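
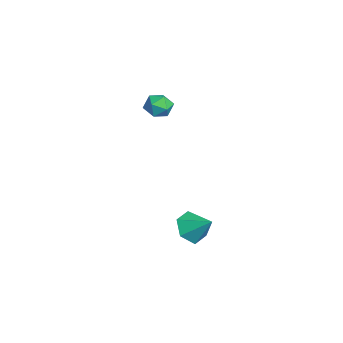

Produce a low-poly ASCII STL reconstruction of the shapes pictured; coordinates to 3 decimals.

solid 
facet normal -0.551 -0.580 -0.600
outer loop
vertex 3.567 -3.31 -3.679
vertex 2.859 -2.662 -3.656
vertex 3.538 -2.607 -4.332
endloop
endfacet
facet normal 0.998 -0.015 -0.060
outer loop
vertex 3.567 -3.31 -3.679
vertex 3.538 -2.607 -4.332
vertex 3.641 -1.838 -2.804
endloop
endfacet
facet normal -0.551 -0.580 -0.600
outer loop
vertex 3.538 -2.607 -4.332
vertex 2.859 -2.662 -3.656
vertex 2.83 -1.959 -4.309
endloop
endfacet
facet normal 0.616 0.686 -0.387
outer loop
vertex 3.538 -2.607 -4.332
vertex 2.83 -1.959 -4.309
vertex 3.641 -1.838 -2.804
endloop
endfacet
facet normal -0.551 -0.580 -0.600
outer loop
vertex 2.83 -1.959 -4.309
vertex 2.859 -2.662 -3.656
vertex 2.151 -2.014 -3.633
endloop
endfacet
facet normal -0.104 0.994 -0.024
outer loop
vertex 2.83 -1.959 -4.309
vertex 2.151 -2.014 -3.633
vertex 3.641 -1.838 -2.804
endloop
endfacet
facet normal -0.551 -0.580 -0.600
outer loop
vertex 2.151 -2.014 -3.633
vertex 2.859 -2.662 -3.656
vertex 2.18 -2.717 -2.98
endloop
endfacet
facet normal -0.442 0.601 0.666
outer loop
vertex 2.151 -2.014 -3.633
vertex 2.18 -2.717 -2.98
vertex 3.641 -1.838 -2.804
endloop
endfacet
facet normal -0.551 -0.580 -0.600
outer loop
vertex 2.18 -2.717 -2.98
vertex 2.859 -2.662 -3.656
vertex 2.888 -3.365 -3.003
endloop
endfacet
facet normal -0.059 -0.100 0.993
outer loop
vertex 2.18 -2.717 -2.98
vertex 2.888 -3.365 -3.003
vertex 3.641 -1.838 -2.804
endloop
endfacet
facet normal -0.551 -0.580 -0.600
outer loop
vertex 2.888 -3.365 -3.003
vertex 2.859 -2.662 -3.656
vertex 3.567 -3.31 -3.679
endloop
endfacet
facet normal 0.661 -0.408 0.630
outer loop
vertex 2.888 -3.365 -3.003
vertex 3.567 -3.31 -3.679
vertex 3.641 -1.838 -2.804
endloop
endfacet
facet normal -0.104 0.857 -0.505
outer loop
vertex -0.072 -3.324 2.213
vertex -0.833 -3.32 2.377
vertex -0.33 -2.975 2.859
endloop
endfacet
facet normal 0.546 0.809 -0.219
outer loop
vertex -0.072 -3.324 2.213
vertex -0.33 -2.975 2.859
vertex 0.317 -3.406 2.882
endloop
endfacet
facet normal 0.855 0.216 -0.471
outer loop
vertex -0.072 -3.324 2.213
vertex 0.317 -3.406 2.882
vertex 0.214 -4.019 2.414
endloop
endfacet
facet normal 0.394 -0.102 -0.913
outer loop
vertex -0.072 -3.324 2.213
vertex 0.214 -4.019 2.414
vertex -0.497 -3.966 2.101
endloop
endfacet
facet normal -0.200 0.295 -0.934
outer loop
vertex -0.072 -3.324 2.213
vertex -0.497 -3.966 2.101
vertex -0.833 -3.32 2.377
endloop
endfacet
facet normal 0.472 0.735 0.487
outer loop
vertex 0.317 -3.406 2.882
vertex -0.33 -2.975 2.859
vertex -0.203 -3.454 3.459
endloop
endfacet
facet normal -0.581 0.813 0.024
outer loop
vertex -0.33 -2.975 2.859
vertex -0.833 -3.32 2.377
vertex -0.914 -3.401 3.146
endloop
endfacet
facet normal -0.735 -0.096 -0.671
outer loop
vertex -0.833 -3.32 2.377
vertex -0.497 -3.966 2.101
vertex -1.017 -4.014 2.678
endloop
endfacet
facet normal 0.225 -0.738 -0.637
outer loop
vertex -0.497 -3.966 2.101
vertex 0.214 -4.019 2.414
vertex -0.37 -4.445 2.701
endloop
endfacet
facet normal 0.972 -0.223 0.079
outer loop
vertex 0.214 -4.019 2.414
vertex 0.317 -3.406 2.882
vertex 0.133 -4.1 3.183
endloop
endfacet
facet normal -0.394 0.102 0.913
outer loop
vertex -0.628 -4.096 3.347
vertex -0.203 -3.454 3.459
vertex -0.914 -3.401 3.146
endloop
endfacet
facet normal -0.855 -0.216 0.471
outer loop
vertex -0.628 -4.096 3.347
vertex -0.914 -3.401 3.146
vertex -1.017 -4.014 2.678
endloop
endfacet
facet normal -0.546 -0.809 0.219
outer loop
vertex -0.628 -4.096 3.347
vertex -1.017 -4.014 2.678
vertex -0.37 -4.445 2.701
endloop
endfacet
facet normal 0.104 -0.857 0.505
outer loop
vertex -0.628 -4.096 3.347
vertex -0.37 -4.445 2.701
vertex 0.133 -4.1 3.183
endloop
endfacet
facet normal 0.200 -0.295 0.934
outer loop
vertex -0.628 -4.096 3.347
vertex 0.133 -4.1 3.183
vertex -0.203 -3.454 3.459
endloop
endfacet
facet normal -0.225 0.738 0.637
outer loop
vertex -0.914 -3.401 3.146
vertex -0.203 -3.454 3.459
vertex -0.33 -2.975 2.859
endloop
endfacet
facet normal -0.972 0.223 -0.079
outer loop
vertex -1.017 -4.014 2.678
vertex -0.914 -3.401 3.146
vertex -0.833 -3.32 2.377
endloop
endfacet
facet normal -0.472 -0.735 -0.487
outer loop
vertex -0.37 -4.445 2.701
vertex -1.017 -4.014 2.678
vertex -0.497 -3.966 2.101
endloop
endfacet
facet normal 0.581 -0.813 -0.024
outer loop
vertex 0.133 -4.1 3.183
vertex -0.37 -4.445 2.701
vertex 0.214 -4.019 2.414
endloop
endfacet
facet normal 0.735 0.096 0.671
outer loop
vertex -0.203 -3.454 3.459
vertex 0.133 -4.1 3.183
vertex 0.317 -3.406 2.882
endloop
endfacet

endsolid


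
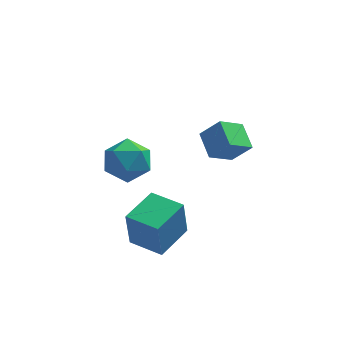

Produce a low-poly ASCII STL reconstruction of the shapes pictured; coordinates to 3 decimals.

solid 
facet normal -0.595 0.301 0.745
outer loop
vertex -2.672 4.449 -2.177
vertex -2.237 3.524 -1.456
vertex -1.67 4.639 -1.453
endloop
endfacet
facet normal -0.403 0.851 0.335
outer loop
vertex -2.672 4.449 -2.177
vertex -1.67 4.639 -1.453
vertex -1.692 5.088 -2.621
endloop
endfacet
facet normal -0.616 0.714 -0.332
outer loop
vertex -2.672 4.449 -2.177
vertex -1.692 5.088 -2.621
vertex -2.272 4.25 -3.346
endloop
endfacet
facet normal -0.939 0.078 -0.335
outer loop
vertex -2.672 4.449 -2.177
vertex -2.272 4.25 -3.346
vertex -2.609 3.283 -2.627
endloop
endfacet
facet normal -0.927 -0.178 0.331
outer loop
vertex -2.672 4.449 -2.177
vertex -2.609 3.283 -2.627
vertex -2.237 3.524 -1.456
endloop
endfacet
facet normal 0.309 0.890 0.336
outer loop
vertex -1.692 5.088 -2.621
vertex -1.67 4.639 -1.453
vertex -0.651 4.557 -2.173
endloop
endfacet
facet normal -0.001 -0.002 1.000
outer loop
vertex -1.67 4.639 -1.453
vertex -2.237 3.524 -1.456
vertex -0.988 3.59 -1.454
endloop
endfacet
facet normal -0.538 -0.776 0.330
outer loop
vertex -2.237 3.524 -1.456
vertex -2.609 3.283 -2.627
vertex -1.568 2.752 -2.179
endloop
endfacet
facet normal -0.557 -0.362 -0.747
outer loop
vertex -2.609 3.283 -2.627
vertex -2.272 4.25 -3.346
vertex -1.59 3.201 -3.347
endloop
endfacet
facet normal -0.034 0.667 -0.744
outer loop
vertex -2.272 4.25 -3.346
vertex -1.692 5.088 -2.621
vertex -1.023 4.316 -3.344
endloop
endfacet
facet normal 0.939 -0.078 0.335
outer loop
vertex -0.588 3.391 -2.623
vertex -0.651 4.557 -2.173
vertex -0.988 3.59 -1.454
endloop
endfacet
facet normal 0.616 -0.714 0.332
outer loop
vertex -0.588 3.391 -2.623
vertex -0.988 3.59 -1.454
vertex -1.568 2.752 -2.179
endloop
endfacet
facet normal 0.403 -0.851 -0.335
outer loop
vertex -0.588 3.391 -2.623
vertex -1.568 2.752 -2.179
vertex -1.59 3.201 -3.347
endloop
endfacet
facet normal 0.595 -0.301 -0.745
outer loop
vertex -0.588 3.391 -2.623
vertex -1.59 3.201 -3.347
vertex -1.023 4.316 -3.344
endloop
endfacet
facet normal 0.927 0.178 -0.331
outer loop
vertex -0.588 3.391 -2.623
vertex -1.023 4.316 -3.344
vertex -0.651 4.557 -2.173
endloop
endfacet
facet normal 0.557 0.362 0.747
outer loop
vertex -0.988 3.59 -1.454
vertex -0.651 4.557 -2.173
vertex -1.67 4.639 -1.453
endloop
endfacet
facet normal 0.034 -0.667 0.744
outer loop
vertex -1.568 2.752 -2.179
vertex -0.988 3.59 -1.454
vertex -2.237 3.524 -1.456
endloop
endfacet
facet normal -0.309 -0.890 -0.336
outer loop
vertex -1.59 3.201 -3.347
vertex -1.568 2.752 -2.179
vertex -2.609 3.283 -2.627
endloop
endfacet
facet normal 0.001 0.002 -1.000
outer loop
vertex -1.023 4.316 -3.344
vertex -1.59 3.201 -3.347
vertex -2.272 4.25 -3.346
endloop
endfacet
facet normal 0.538 0.776 -0.330
outer loop
vertex -0.651 4.557 -2.173
vertex -1.023 4.316 -3.344
vertex -1.692 5.088 -2.621
endloop
endfacet
facet normal -0.685 -0.510 0.521
outer loop
vertex 2.915 0.232 1.805
vertex 2.481 1.407 2.384
vertex 2.054 0.394 0.831
endloop
endfacet
facet normal 0.315 -0.851 -0.420
outer loop
vertex 3.019 1.113 0.096
vertex 2.915 0.232 1.805
vertex 2.054 0.394 0.831
endloop
endfacet
facet normal -0.685 -0.510 0.521
outer loop
vertex 2.054 0.394 0.831
vertex 2.481 1.407 2.384
vertex 1.62 1.569 1.41
endloop
endfacet
facet normal -0.658 0.123 -0.743
outer loop
vertex 1.62 1.569 1.41
vertex 3.019 1.113 0.096
vertex 2.054 0.394 0.831
endloop
endfacet
facet normal 0.658 -0.123 0.743
outer loop
vertex 2.915 0.232 1.805
vertex 3.446 2.126 1.649
vertex 2.481 1.407 2.384
endloop
endfacet
facet normal 0.315 -0.851 -0.420
outer loop
vertex 3.88 0.951 1.07
vertex 2.915 0.232 1.805
vertex 3.019 1.113 0.096
endloop
endfacet
facet normal 0.658 -0.123 0.743
outer loop
vertex 3.88 0.951 1.07
vertex 3.446 2.126 1.649
vertex 2.915 0.232 1.805
endloop
endfacet
facet normal -0.315 0.851 0.420
outer loop
vertex 2.481 1.407 2.384
vertex 3.446 2.126 1.649
vertex 1.62 1.569 1.41
endloop
endfacet
facet normal -0.658 0.123 -0.743
outer loop
vertex 2.585 2.288 0.675
vertex 3.019 1.113 0.096
vertex 1.62 1.569 1.41
endloop
endfacet
facet normal -0.315 0.851 0.420
outer loop
vertex 1.62 1.569 1.41
vertex 3.446 2.126 1.649
vertex 2.585 2.288 0.675
endloop
endfacet
facet normal 0.685 0.510 -0.521
outer loop
vertex 2.585 2.288 0.675
vertex 3.88 0.951 1.07
vertex 3.019 1.113 0.096
endloop
endfacet
facet normal 0.685 0.510 -0.521
outer loop
vertex 3.446 2.126 1.649
vertex 3.88 0.951 1.07
vertex 2.585 2.288 0.675
endloop
endfacet
facet normal -0.841 0.542 -0.003
outer loop
vertex -1.492 -0.002 -2.933
vertex -0.452 1.613 -2.662
vertex -1.337 0.229 -4.903
endloop
endfacet
facet normal -0.536 -0.832 -0.140
outer loop
vertex 0.092 -0.693 -4.898
vertex -1.492 -0.002 -2.933
vertex -1.337 0.229 -4.903
endloop
endfacet
facet normal -0.840 0.542 -0.003
outer loop
vertex -1.337 0.229 -4.903
vertex -0.452 1.613 -2.662
vertex -0.296 1.843 -4.632
endloop
endfacet
facet normal 0.078 0.116 -0.990
outer loop
vertex -0.296 1.843 -4.632
vertex 0.092 -0.693 -4.898
vertex -1.337 0.229 -4.903
endloop
endfacet
facet normal -0.078 -0.116 0.990
outer loop
vertex -1.492 -0.002 -2.933
vertex 0.977 0.691 -2.657
vertex -0.452 1.613 -2.662
endloop
endfacet
facet normal -0.536 -0.832 -0.140
outer loop
vertex -0.064 -0.923 -2.928
vertex -1.492 -0.002 -2.933
vertex 0.092 -0.693 -4.898
endloop
endfacet
facet normal -0.078 -0.116 0.990
outer loop
vertex -0.064 -0.923 -2.928
vertex 0.977 0.691 -2.657
vertex -1.492 -0.002 -2.933
endloop
endfacet
facet normal 0.536 0.832 0.140
outer loop
vertex -0.452 1.613 -2.662
vertex 0.977 0.691 -2.657
vertex -0.296 1.843 -4.632
endloop
endfacet
facet normal 0.078 0.116 -0.990
outer loop
vertex 1.132 0.922 -4.627
vertex 0.092 -0.693 -4.898
vertex -0.296 1.843 -4.632
endloop
endfacet
facet normal 0.536 0.832 0.140
outer loop
vertex -0.296 1.843 -4.632
vertex 0.977 0.691 -2.657
vertex 1.132 0.922 -4.627
endloop
endfacet
facet normal 0.840 -0.542 0.003
outer loop
vertex 1.132 0.922 -4.627
vertex -0.064 -0.923 -2.928
vertex 0.092 -0.693 -4.898
endloop
endfacet
facet normal 0.840 -0.542 0.003
outer loop
vertex 0.977 0.691 -2.657
vertex -0.064 -0.923 -2.928
vertex 1.132 0.922 -4.627
endloop
endfacet

endsolid


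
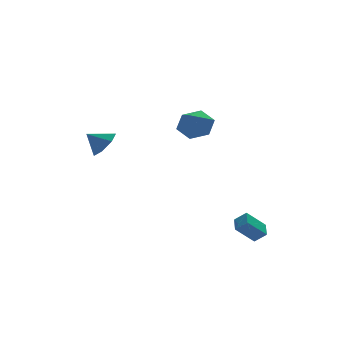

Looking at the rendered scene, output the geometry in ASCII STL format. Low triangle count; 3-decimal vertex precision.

solid 
facet normal 0.715 -0.292 -0.635
outer loop
vertex -0.802 3.823 1.457
vertex -1.45 3.23 1.0
vertex -1.236 4.177 0.805
endloop
endfacet
facet normal -0.029 0.870 0.492
outer loop
vertex -0.802 3.823 1.457
vertex -1.236 4.177 0.805
vertex -2.33 3.59 1.78
endloop
endfacet
facet normal 0.715 -0.292 -0.635
outer loop
vertex -1.236 4.177 0.805
vertex -1.45 3.23 1.0
vertex -1.831 3.818 0.3
endloop
endfacet
facet normal -0.495 0.868 -0.033
outer loop
vertex -1.236 4.177 0.805
vertex -1.831 3.818 0.3
vertex -2.33 3.59 1.78
endloop
endfacet
facet normal 0.715 -0.292 -0.635
outer loop
vertex -1.831 3.818 0.3
vertex -1.45 3.23 1.0
vertex -2.139 3.017 0.322
endloop
endfacet
facet normal -0.905 0.341 -0.253
outer loop
vertex -1.831 3.818 0.3
vertex -2.139 3.017 0.322
vertex -2.33 3.59 1.78
endloop
endfacet
facet normal 0.715 -0.292 -0.635
outer loop
vertex -2.139 3.017 0.322
vertex -1.45 3.23 1.0
vertex -1.928 2.376 0.854
endloop
endfacet
facet normal -0.950 -0.314 -0.001
outer loop
vertex -2.139 3.017 0.322
vertex -1.928 2.376 0.854
vertex -2.33 3.59 1.78
endloop
endfacet
facet normal 0.716 -0.292 -0.634
outer loop
vertex -1.928 2.376 0.854
vertex -1.45 3.23 1.0
vertex -1.358 2.379 1.496
endloop
endfacet
facet normal -0.595 -0.603 0.531
outer loop
vertex -1.928 2.376 0.854
vertex -1.358 2.379 1.496
vertex -2.33 3.59 1.78
endloop
endfacet
facet normal 0.715 -0.293 -0.635
outer loop
vertex -1.358 2.379 1.496
vertex -1.45 3.23 1.0
vertex -0.856 3.023 1.764
endloop
endfacet
facet normal -0.108 -0.309 0.945
outer loop
vertex -1.358 2.379 1.496
vertex -0.856 3.023 1.764
vertex -2.33 3.59 1.78
endloop
endfacet
facet normal 0.715 -0.292 -0.635
outer loop
vertex -0.856 3.023 1.764
vertex -1.45 3.23 1.0
vertex -0.802 3.823 1.457
endloop
endfacet
facet normal 0.143 0.346 0.927
outer loop
vertex -0.856 3.023 1.764
vertex -0.802 3.823 1.457
vertex -2.33 3.59 1.78
endloop
endfacet
facet normal -0.717 0.076 0.693
outer loop
vertex 3.514 -4.229 -2.766
vertex 3.882 -3.366 -2.48
vertex 3.003 -3.82 -3.34
endloop
endfacet
facet normal -0.376 -0.879 -0.292
outer loop
vertex 4.078 -3.934 -4.38
vertex 3.514 -4.229 -2.766
vertex 3.003 -3.82 -3.34
endloop
endfacet
facet normal -0.717 0.075 0.693
outer loop
vertex 3.003 -3.82 -3.34
vertex 3.882 -3.366 -2.48
vertex 3.37 -2.958 -3.054
endloop
endfacet
facet normal -0.588 0.469 -0.659
outer loop
vertex 3.37 -2.958 -3.054
vertex 4.078 -3.934 -4.38
vertex 3.003 -3.82 -3.34
endloop
endfacet
facet normal 0.588 -0.469 0.659
outer loop
vertex 3.514 -4.229 -2.766
vertex 4.957 -3.48 -3.52
vertex 3.882 -3.366 -2.48
endloop
endfacet
facet normal -0.374 -0.880 -0.292
outer loop
vertex 4.59 -4.342 -3.806
vertex 3.514 -4.229 -2.766
vertex 4.078 -3.934 -4.38
endloop
endfacet
facet normal 0.588 -0.469 0.659
outer loop
vertex 4.59 -4.342 -3.806
vertex 4.957 -3.48 -3.52
vertex 3.514 -4.229 -2.766
endloop
endfacet
facet normal 0.375 0.880 0.291
outer loop
vertex 3.882 -3.366 -2.48
vertex 4.957 -3.48 -3.52
vertex 3.37 -2.958 -3.054
endloop
endfacet
facet normal -0.588 0.469 -0.659
outer loop
vertex 4.446 -3.071 -4.094
vertex 4.078 -3.934 -4.38
vertex 3.37 -2.958 -3.054
endloop
endfacet
facet normal 0.375 0.880 0.293
outer loop
vertex 3.37 -2.958 -3.054
vertex 4.957 -3.48 -3.52
vertex 4.446 -3.071 -4.094
endloop
endfacet
facet normal 0.717 -0.076 -0.693
outer loop
vertex 4.446 -3.071 -4.094
vertex 4.59 -4.342 -3.806
vertex 4.078 -3.934 -4.38
endloop
endfacet
facet normal 0.717 -0.076 -0.693
outer loop
vertex 4.957 -3.48 -3.52
vertex 4.59 -4.342 -3.806
vertex 4.446 -3.071 -4.094
endloop
endfacet
facet normal 0.487 0.577 -0.656
outer loop
vertex 2.542 -0.563 4.171
vertex 2.012 -1.011 3.383
vertex 1.629 -0.154 3.853
endloop
endfacet
facet normal -0.155 0.367 0.917
outer loop
vertex 2.542 -0.563 4.171
vertex 1.629 -0.154 3.853
vertex 1.168 -2.009 4.517
endloop
endfacet
facet normal 0.487 0.577 -0.655
outer loop
vertex 1.629 -0.154 3.853
vertex 2.012 -1.011 3.383
vertex 1.099 -0.601 3.065
endloop
endfacet
facet normal -0.857 0.349 0.379
outer loop
vertex 1.629 -0.154 3.853
vertex 1.099 -0.601 3.065
vertex 1.168 -2.009 4.517
endloop
endfacet
facet normal 0.487 0.577 -0.656
outer loop
vertex 1.099 -0.601 3.065
vertex 2.012 -1.011 3.383
vertex 1.481 -1.458 2.595
endloop
endfacet
facet normal -0.929 -0.286 -0.233
outer loop
vertex 1.099 -0.601 3.065
vertex 1.481 -1.458 2.595
vertex 1.168 -2.009 4.517
endloop
endfacet
facet normal 0.487 0.577 -0.656
outer loop
vertex 1.481 -1.458 2.595
vertex 2.012 -1.011 3.383
vertex 2.394 -1.868 2.913
endloop
endfacet
facet normal -0.299 -0.903 -0.308
outer loop
vertex 1.481 -1.458 2.595
vertex 2.394 -1.868 2.913
vertex 1.168 -2.009 4.517
endloop
endfacet
facet normal 0.488 0.577 -0.655
outer loop
vertex 2.394 -1.868 2.913
vertex 2.012 -1.011 3.383
vertex 2.924 -1.421 3.701
endloop
endfacet
facet normal 0.404 -0.885 0.231
outer loop
vertex 2.394 -1.868 2.913
vertex 2.924 -1.421 3.701
vertex 1.168 -2.009 4.517
endloop
endfacet
facet normal 0.488 0.576 -0.656
outer loop
vertex 2.924 -1.421 3.701
vertex 2.012 -1.011 3.383
vertex 2.542 -0.563 4.171
endloop
endfacet
facet normal 0.476 -0.250 0.843
outer loop
vertex 2.924 -1.421 3.701
vertex 2.542 -0.563 4.171
vertex 1.168 -2.009 4.517
endloop
endfacet

endsolid


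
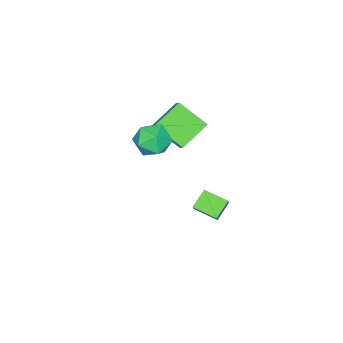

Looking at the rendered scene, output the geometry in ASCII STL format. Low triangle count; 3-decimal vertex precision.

solid 
facet normal -0.501 -0.550 -0.668
outer loop
vertex 0.348 -1.668 1.94
vertex -1.339 -1.261 2.871
vertex 0.098 -0.01 0.761
endloop
endfacet
facet normal 0.857 -0.207 -0.472
outer loop
vertex 0.599 0.541 1.429
vertex 0.348 -1.668 1.94
vertex 0.098 -0.01 0.761
endloop
endfacet
facet normal -0.501 -0.550 -0.668
outer loop
vertex 0.098 -0.01 0.761
vertex -1.339 -1.261 2.871
vertex -1.59 0.398 1.692
endloop
endfacet
facet normal -0.122 0.809 -0.576
outer loop
vertex -1.59 0.398 1.692
vertex 0.599 0.541 1.429
vertex 0.098 -0.01 0.761
endloop
endfacet
facet normal 0.122 -0.809 0.575
outer loop
vertex 0.348 -1.668 1.94
vertex -0.838 -0.71 3.539
vertex -1.339 -1.261 2.871
endloop
endfacet
facet normal 0.856 -0.207 -0.473
outer loop
vertex 0.85 -1.118 2.608
vertex 0.348 -1.668 1.94
vertex 0.599 0.541 1.429
endloop
endfacet
facet normal 0.122 -0.809 0.575
outer loop
vertex 0.85 -1.118 2.608
vertex -0.838 -0.71 3.539
vertex 0.348 -1.668 1.94
endloop
endfacet
facet normal -0.857 0.206 0.473
outer loop
vertex -1.339 -1.261 2.871
vertex -0.838 -0.71 3.539
vertex -1.59 0.398 1.692
endloop
endfacet
facet normal -0.122 0.809 -0.575
outer loop
vertex -1.088 0.948 2.36
vertex 0.599 0.541 1.429
vertex -1.59 0.398 1.692
endloop
endfacet
facet normal -0.856 0.207 0.473
outer loop
vertex -1.59 0.398 1.692
vertex -0.838 -0.71 3.539
vertex -1.088 0.948 2.36
endloop
endfacet
facet normal 0.501 0.550 0.668
outer loop
vertex -1.088 0.948 2.36
vertex 0.85 -1.118 2.608
vertex 0.599 0.541 1.429
endloop
endfacet
facet normal 0.501 0.550 0.668
outer loop
vertex -0.838 -0.71 3.539
vertex 0.85 -1.118 2.608
vertex -1.088 0.948 2.36
endloop
endfacet
facet normal -0.822 0.024 0.570
outer loop
vertex -0.145 1.419 -2.319
vertex -0.365 2.813 -2.696
vertex -0.629 1.157 -3.006
endloop
endfacet
facet normal 0.151 -0.954 0.258
outer loop
vertex 0.405 1.127 -3.724
vertex -0.145 1.419 -2.319
vertex -0.629 1.157 -3.006
endloop
endfacet
facet normal -0.821 0.024 0.571
outer loop
vertex -0.629 1.157 -3.006
vertex -0.365 2.813 -2.696
vertex -0.85 2.551 -3.382
endloop
endfacet
facet normal -0.550 -0.298 -0.780
outer loop
vertex -0.85 2.551 -3.382
vertex 0.405 1.127 -3.724
vertex -0.629 1.157 -3.006
endloop
endfacet
facet normal 0.550 0.298 0.780
outer loop
vertex -0.145 1.419 -2.319
vertex 0.669 2.783 -3.414
vertex -0.365 2.813 -2.696
endloop
endfacet
facet normal 0.151 -0.954 0.258
outer loop
vertex 0.89 1.389 -3.038
vertex -0.145 1.419 -2.319
vertex 0.405 1.127 -3.724
endloop
endfacet
facet normal 0.550 0.298 0.780
outer loop
vertex 0.89 1.389 -3.038
vertex 0.669 2.783 -3.414
vertex -0.145 1.419 -2.319
endloop
endfacet
facet normal -0.151 0.954 -0.258
outer loop
vertex -0.365 2.813 -2.696
vertex 0.669 2.783 -3.414
vertex -0.85 2.551 -3.382
endloop
endfacet
facet normal -0.550 -0.298 -0.780
outer loop
vertex 0.185 2.521 -4.101
vertex 0.405 1.127 -3.724
vertex -0.85 2.551 -3.382
endloop
endfacet
facet normal -0.151 0.954 -0.257
outer loop
vertex -0.85 2.551 -3.382
vertex 0.669 2.783 -3.414
vertex 0.185 2.521 -4.101
endloop
endfacet
facet normal 0.821 -0.025 -0.571
outer loop
vertex 0.185 2.521 -4.101
vertex 0.89 1.389 -3.038
vertex 0.405 1.127 -3.724
endloop
endfacet
facet normal 0.821 -0.023 -0.570
outer loop
vertex 0.669 2.783 -3.414
vertex 0.89 1.389 -3.038
vertex 0.185 2.521 -4.101
endloop
endfacet
facet normal -0.826 0.479 0.298
outer loop
vertex 2.042 0.497 3.612
vertex 2.423 0.489 4.681
vertex 2.679 1.357 3.994
endloop
endfacet
facet normal -0.658 0.654 -0.374
outer loop
vertex 2.042 0.497 3.612
vertex 2.679 1.357 3.994
vertex 2.855 0.939 2.953
endloop
endfacet
facet normal -0.647 0.055 -0.761
outer loop
vertex 2.042 0.497 3.612
vertex 2.855 0.939 2.953
vertex 2.708 -0.186 2.996
endloop
endfacet
facet normal -0.807 -0.491 -0.328
outer loop
vertex 2.042 0.497 3.612
vertex 2.708 -0.186 2.996
vertex 2.442 -0.464 4.065
endloop
endfacet
facet normal -0.918 -0.229 0.325
outer loop
vertex 2.042 0.497 3.612
vertex 2.442 -0.464 4.065
vertex 2.423 0.489 4.681
endloop
endfacet
facet normal 0.001 0.928 -0.373
outer loop
vertex 2.855 0.939 2.953
vertex 2.679 1.357 3.994
vertex 3.738 1.204 3.615
endloop
endfacet
facet normal -0.271 0.645 0.714
outer loop
vertex 2.679 1.357 3.994
vertex 2.423 0.489 4.681
vertex 3.472 0.926 4.684
endloop
endfacet
facet normal -0.419 -0.499 0.759
outer loop
vertex 2.423 0.489 4.681
vertex 2.442 -0.464 4.065
vertex 3.325 -0.199 4.727
endloop
endfacet
facet normal -0.241 -0.923 -0.300
outer loop
vertex 2.442 -0.464 4.065
vertex 2.708 -0.186 2.996
vertex 3.501 -0.617 3.686
endloop
endfacet
facet normal 0.020 -0.041 -0.999
outer loop
vertex 2.708 -0.186 2.996
vertex 2.855 0.939 2.953
vertex 3.757 0.251 2.999
endloop
endfacet
facet normal 0.807 0.491 0.328
outer loop
vertex 4.138 0.243 4.068
vertex 3.738 1.204 3.615
vertex 3.472 0.926 4.684
endloop
endfacet
facet normal 0.647 -0.055 0.761
outer loop
vertex 4.138 0.243 4.068
vertex 3.472 0.926 4.684
vertex 3.325 -0.199 4.727
endloop
endfacet
facet normal 0.658 -0.654 0.374
outer loop
vertex 4.138 0.243 4.068
vertex 3.325 -0.199 4.727
vertex 3.501 -0.617 3.686
endloop
endfacet
facet normal 0.826 -0.479 -0.298
outer loop
vertex 4.138 0.243 4.068
vertex 3.501 -0.617 3.686
vertex 3.757 0.251 2.999
endloop
endfacet
facet normal 0.918 0.229 -0.325
outer loop
vertex 4.138 0.243 4.068
vertex 3.757 0.251 2.999
vertex 3.738 1.204 3.615
endloop
endfacet
facet normal 0.241 0.923 0.300
outer loop
vertex 3.472 0.926 4.684
vertex 3.738 1.204 3.615
vertex 2.679 1.357 3.994
endloop
endfacet
facet normal -0.020 0.041 0.999
outer loop
vertex 3.325 -0.199 4.727
vertex 3.472 0.926 4.684
vertex 2.423 0.489 4.681
endloop
endfacet
facet normal -0.001 -0.928 0.373
outer loop
vertex 3.501 -0.617 3.686
vertex 3.325 -0.199 4.727
vertex 2.442 -0.464 4.065
endloop
endfacet
facet normal 0.271 -0.645 -0.714
outer loop
vertex 3.757 0.251 2.999
vertex 3.501 -0.617 3.686
vertex 2.708 -0.186 2.996
endloop
endfacet
facet normal 0.419 0.499 -0.759
outer loop
vertex 3.738 1.204 3.615
vertex 3.757 0.251 2.999
vertex 2.855 0.939 2.953
endloop
endfacet

endsolid


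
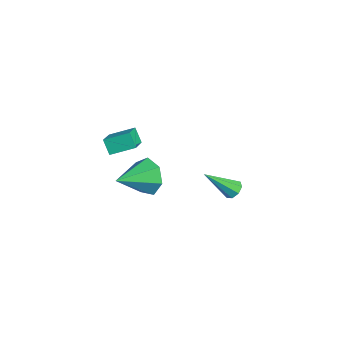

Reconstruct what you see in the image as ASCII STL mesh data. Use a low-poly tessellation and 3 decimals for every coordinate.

solid 
facet normal 0.095 0.726 -0.681
outer loop
vertex -1.077 3.412 -3.5
vertex -1.354 3.083 -3.889
vertex -1.517 3.475 -3.494
endloop
endfacet
facet normal 0.079 0.465 0.882
outer loop
vertex -1.077 3.412 -3.5
vertex -1.517 3.475 -3.494
vertex -1.546 1.617 -2.511
endloop
endfacet
facet normal 0.094 0.726 -0.682
outer loop
vertex -1.517 3.475 -3.494
vertex -1.354 3.083 -3.889
vertex -1.861 3.308 -3.719
endloop
endfacet
facet normal -0.628 0.372 0.684
outer loop
vertex -1.517 3.475 -3.494
vertex -1.861 3.308 -3.719
vertex -1.546 1.617 -2.511
endloop
endfacet
facet normal 0.094 0.726 -0.681
outer loop
vertex -1.861 3.308 -3.719
vertex -1.354 3.083 -3.889
vertex -1.908 3.009 -4.044
endloop
endfacet
facet normal -0.981 -0.049 0.187
outer loop
vertex -1.861 3.308 -3.719
vertex -1.908 3.009 -4.044
vertex -1.546 1.617 -2.511
endloop
endfacet
facet normal 0.094 0.725 -0.682
outer loop
vertex -1.908 3.009 -4.044
vertex -1.354 3.083 -3.889
vertex -1.631 2.753 -4.278
endloop
endfacet
facet normal -0.774 -0.549 -0.316
outer loop
vertex -1.908 3.009 -4.044
vertex -1.631 2.753 -4.278
vertex -1.546 1.617 -2.511
endloop
endfacet
facet normal 0.095 0.725 -0.682
outer loop
vertex -1.631 2.753 -4.278
vertex -1.354 3.083 -3.889
vertex -1.192 2.69 -4.284
endloop
endfacet
facet normal -0.127 -0.837 -0.532
outer loop
vertex -1.631 2.753 -4.278
vertex -1.192 2.69 -4.284
vertex -1.546 1.617 -2.511
endloop
endfacet
facet normal 0.096 0.725 -0.682
outer loop
vertex -1.192 2.69 -4.284
vertex -1.354 3.083 -3.889
vertex -0.848 2.857 -4.058
endloop
endfacet
facet normal 0.580 -0.743 -0.334
outer loop
vertex -1.192 2.69 -4.284
vertex -0.848 2.857 -4.058
vertex -1.546 1.617 -2.511
endloop
endfacet
facet normal 0.096 0.725 -0.682
outer loop
vertex -0.848 2.857 -4.058
vertex -1.354 3.083 -3.889
vertex -0.8 3.156 -3.733
endloop
endfacet
facet normal 0.932 -0.324 0.161
outer loop
vertex -0.848 2.857 -4.058
vertex -0.8 3.156 -3.733
vertex -1.546 1.617 -2.511
endloop
endfacet
facet normal 0.096 0.725 -0.682
outer loop
vertex -0.8 3.156 -3.733
vertex -1.354 3.083 -3.889
vertex -1.077 3.412 -3.5
endloop
endfacet
facet normal 0.724 0.178 0.666
outer loop
vertex -0.8 3.156 -3.733
vertex -1.077 3.412 -3.5
vertex -1.546 1.617 -2.511
endloop
endfacet
facet normal -0.552 -0.188 0.812
outer loop
vertex 0.803 -3.891 3.119
vertex 1.098 -2.727 3.589
vertex -0.384 -3.319 2.445
endloop
endfacet
facet normal -0.228 -0.903 -0.365
outer loop
vertex 0.102 -3.153 1.731
vertex 0.803 -3.891 3.119
vertex -0.384 -3.319 2.445
endloop
endfacet
facet normal -0.552 -0.189 0.812
outer loop
vertex -0.384 -3.319 2.445
vertex 1.098 -2.727 3.589
vertex -0.089 -2.155 2.916
endloop
endfacet
facet normal -0.802 0.387 -0.455
outer loop
vertex -0.089 -2.155 2.916
vertex 0.102 -3.153 1.731
vertex -0.384 -3.319 2.445
endloop
endfacet
facet normal 0.802 -0.387 0.456
outer loop
vertex 0.803 -3.891 3.119
vertex 1.584 -2.561 2.875
vertex 1.098 -2.727 3.589
endloop
endfacet
facet normal -0.228 -0.903 -0.365
outer loop
vertex 1.289 -3.725 2.404
vertex 0.803 -3.891 3.119
vertex 0.102 -3.153 1.731
endloop
endfacet
facet normal 0.802 -0.387 0.455
outer loop
vertex 1.289 -3.725 2.404
vertex 1.584 -2.561 2.875
vertex 0.803 -3.891 3.119
endloop
endfacet
facet normal 0.228 0.903 0.365
outer loop
vertex 1.098 -2.727 3.589
vertex 1.584 -2.561 2.875
vertex -0.089 -2.155 2.916
endloop
endfacet
facet normal -0.802 0.387 -0.455
outer loop
vertex 0.397 -1.989 2.201
vertex 0.102 -3.153 1.731
vertex -0.089 -2.155 2.916
endloop
endfacet
facet normal 0.228 0.903 0.365
outer loop
vertex -0.089 -2.155 2.916
vertex 1.584 -2.561 2.875
vertex 0.397 -1.989 2.201
endloop
endfacet
facet normal 0.552 0.188 -0.813
outer loop
vertex 0.397 -1.989 2.201
vertex 1.289 -3.725 2.404
vertex 0.102 -3.153 1.731
endloop
endfacet
facet normal 0.552 0.189 -0.812
outer loop
vertex 1.584 -2.561 2.875
vertex 1.289 -3.725 2.404
vertex 0.397 -1.989 2.201
endloop
endfacet
facet normal -0.346 0.882 -0.319
outer loop
vertex 1.194 -1.363 0.919
vertex 0.811 -1.832 0.037
vertex 0.324 -1.683 0.979
endloop
endfacet
facet normal 0.110 -0.113 0.988
outer loop
vertex 1.194 -1.363 0.919
vertex 0.324 -1.683 0.979
vertex 1.469 -3.508 0.643
endloop
endfacet
facet normal -0.347 0.882 -0.319
outer loop
vertex 0.324 -1.683 0.979
vertex 0.811 -1.832 0.037
vertex -0.179 -2.116 0.329
endloop
endfacet
facet normal -0.526 -0.462 0.714
outer loop
vertex 0.324 -1.683 0.979
vertex -0.179 -2.116 0.329
vertex 1.469 -3.508 0.643
endloop
endfacet
facet normal -0.347 0.882 -0.318
outer loop
vertex -0.179 -2.116 0.329
vertex 0.811 -1.832 0.037
vertex 0.063 -2.334 -0.54
endloop
endfacet
facet normal -0.646 -0.763 0.011
outer loop
vertex -0.179 -2.116 0.329
vertex 0.063 -2.334 -0.54
vertex 1.469 -3.508 0.643
endloop
endfacet
facet normal -0.346 0.882 -0.319
outer loop
vertex 0.063 -2.334 -0.54
vertex 0.811 -1.832 0.037
vertex 0.868 -2.175 -0.975
endloop
endfacet
facet normal -0.163 -0.790 -0.591
outer loop
vertex 0.063 -2.334 -0.54
vertex 0.868 -2.175 -0.975
vertex 1.469 -3.508 0.643
endloop
endfacet
facet normal -0.347 0.882 -0.319
outer loop
vertex 0.868 -2.175 -0.975
vertex 0.811 -1.832 0.037
vertex 1.63 -1.757 -0.647
endloop
endfacet
facet normal 0.563 -0.523 -0.640
outer loop
vertex 0.868 -2.175 -0.975
vertex 1.63 -1.757 -0.647
vertex 1.469 -3.508 0.643
endloop
endfacet
facet normal -0.347 0.882 -0.318
outer loop
vertex 1.63 -1.757 -0.647
vertex 0.811 -1.832 0.037
vertex 1.775 -1.396 0.196
endloop
endfacet
facet normal 0.982 -0.163 -0.099
outer loop
vertex 1.63 -1.757 -0.647
vertex 1.775 -1.396 0.196
vertex 1.469 -3.508 0.643
endloop
endfacet
facet normal -0.346 0.882 -0.319
outer loop
vertex 1.775 -1.396 0.196
vertex 0.811 -1.832 0.037
vertex 1.194 -1.363 0.919
endloop
endfacet
facet normal 0.780 0.019 0.626
outer loop
vertex 1.775 -1.396 0.196
vertex 1.194 -1.363 0.919
vertex 1.469 -3.508 0.643
endloop
endfacet

endsolid


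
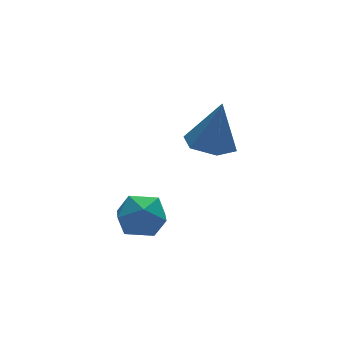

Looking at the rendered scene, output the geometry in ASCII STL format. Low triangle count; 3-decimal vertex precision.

solid 
facet normal 0.050 0.954 -0.295
outer loop
vertex -1.21 2.478 -3.415
vertex -1.765 2.665 -2.903
vertex -1.016 2.691 -2.692
endloop
endfacet
facet normal 0.683 0.631 -0.369
outer loop
vertex -1.21 2.478 -3.415
vertex -1.016 2.691 -2.692
vertex -0.65 2.095 -3.034
endloop
endfacet
facet normal 0.594 0.070 -0.802
outer loop
vertex -1.21 2.478 -3.415
vertex -0.65 2.095 -3.034
vertex -1.172 1.702 -3.455
endloop
endfacet
facet normal -0.093 0.047 -0.995
outer loop
vertex -1.21 2.478 -3.415
vertex -1.172 1.702 -3.455
vertex -1.861 2.054 -3.374
endloop
endfacet
facet normal -0.429 0.593 -0.682
outer loop
vertex -1.21 2.478 -3.415
vertex -1.861 2.054 -3.374
vertex -1.765 2.665 -2.903
endloop
endfacet
facet normal 0.882 0.386 0.272
outer loop
vertex -0.65 2.095 -3.034
vertex -1.016 2.691 -2.692
vertex -0.859 2.046 -2.286
endloop
endfacet
facet normal -0.142 0.909 0.392
outer loop
vertex -1.016 2.691 -2.692
vertex -1.765 2.665 -2.903
vertex -1.548 2.398 -2.205
endloop
endfacet
facet normal -0.916 0.325 -0.235
outer loop
vertex -1.765 2.665 -2.903
vertex -1.861 2.054 -3.374
vertex -2.07 2.005 -2.626
endloop
endfacet
facet normal -0.372 -0.558 -0.742
outer loop
vertex -1.861 2.054 -3.374
vertex -1.172 1.702 -3.455
vertex -1.704 1.409 -2.968
endloop
endfacet
facet normal 0.738 -0.521 -0.429
outer loop
vertex -1.172 1.702 -3.455
vertex -0.65 2.095 -3.034
vertex -0.955 1.435 -2.757
endloop
endfacet
facet normal 0.093 -0.047 0.995
outer loop
vertex -1.51 1.622 -2.245
vertex -0.859 2.046 -2.286
vertex -1.548 2.398 -2.205
endloop
endfacet
facet normal -0.594 -0.070 0.802
outer loop
vertex -1.51 1.622 -2.245
vertex -1.548 2.398 -2.205
vertex -2.07 2.005 -2.626
endloop
endfacet
facet normal -0.683 -0.631 0.369
outer loop
vertex -1.51 1.622 -2.245
vertex -2.07 2.005 -2.626
vertex -1.704 1.409 -2.968
endloop
endfacet
facet normal -0.050 -0.954 0.295
outer loop
vertex -1.51 1.622 -2.245
vertex -1.704 1.409 -2.968
vertex -0.955 1.435 -2.757
endloop
endfacet
facet normal 0.429 -0.593 0.682
outer loop
vertex -1.51 1.622 -2.245
vertex -0.955 1.435 -2.757
vertex -0.859 2.046 -2.286
endloop
endfacet
facet normal 0.372 0.558 0.742
outer loop
vertex -1.548 2.398 -2.205
vertex -0.859 2.046 -2.286
vertex -1.016 2.691 -2.692
endloop
endfacet
facet normal -0.738 0.521 0.429
outer loop
vertex -2.07 2.005 -2.626
vertex -1.548 2.398 -2.205
vertex -1.765 2.665 -2.903
endloop
endfacet
facet normal -0.882 -0.386 -0.272
outer loop
vertex -1.704 1.409 -2.968
vertex -2.07 2.005 -2.626
vertex -1.861 2.054 -3.374
endloop
endfacet
facet normal 0.142 -0.909 -0.392
outer loop
vertex -0.955 1.435 -2.757
vertex -1.704 1.409 -2.968
vertex -1.172 1.702 -3.455
endloop
endfacet
facet normal 0.916 -0.325 0.235
outer loop
vertex -0.859 2.046 -2.286
vertex -0.955 1.435 -2.757
vertex -0.65 2.095 -3.034
endloop
endfacet
facet normal -0.234 0.004 -0.972
outer loop
vertex 2.17 3.281 -2.216
vertex 1.648 3.833 -2.088
vertex 2.374 4.022 -2.262
endloop
endfacet
facet normal 0.952 -0.251 0.175
outer loop
vertex 2.17 3.281 -2.216
vertex 2.374 4.022 -2.262
vertex 2.012 3.827 -0.572
endloop
endfacet
facet normal -0.234 0.003 -0.972
outer loop
vertex 2.374 4.022 -2.262
vertex 1.648 3.833 -2.088
vertex 1.852 4.574 -2.135
endloop
endfacet
facet normal 0.733 0.640 0.231
outer loop
vertex 2.374 4.022 -2.262
vertex 1.852 4.574 -2.135
vertex 2.012 3.827 -0.572
endloop
endfacet
facet normal -0.234 0.003 -0.972
outer loop
vertex 1.852 4.574 -2.135
vertex 1.648 3.833 -2.088
vertex 1.126 4.384 -1.961
endloop
endfacet
facet normal -0.128 0.890 0.438
outer loop
vertex 1.852 4.574 -2.135
vertex 1.126 4.384 -1.961
vertex 2.012 3.827 -0.572
endloop
endfacet
facet normal -0.233 0.004 -0.973
outer loop
vertex 1.126 4.384 -1.961
vertex 1.648 3.833 -2.088
vertex 0.922 3.643 -1.915
endloop
endfacet
facet normal -0.769 0.248 0.590
outer loop
vertex 1.126 4.384 -1.961
vertex 0.922 3.643 -1.915
vertex 2.012 3.827 -0.572
endloop
endfacet
facet normal -0.233 0.004 -0.973
outer loop
vertex 0.922 3.643 -1.915
vertex 1.648 3.833 -2.088
vertex 1.444 3.092 -2.042
endloop
endfacet
facet normal -0.549 -0.643 0.534
outer loop
vertex 0.922 3.643 -1.915
vertex 1.444 3.092 -2.042
vertex 2.012 3.827 -0.572
endloop
endfacet
facet normal -0.234 0.004 -0.972
outer loop
vertex 1.444 3.092 -2.042
vertex 1.648 3.833 -2.088
vertex 2.17 3.281 -2.216
endloop
endfacet
facet normal 0.311 -0.893 0.326
outer loop
vertex 1.444 3.092 -2.042
vertex 2.17 3.281 -2.216
vertex 2.012 3.827 -0.572
endloop
endfacet

endsolid


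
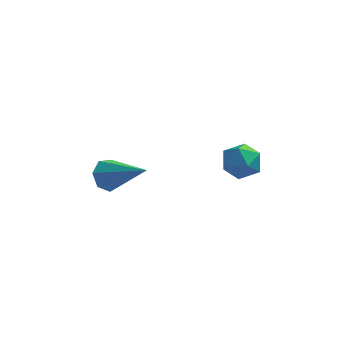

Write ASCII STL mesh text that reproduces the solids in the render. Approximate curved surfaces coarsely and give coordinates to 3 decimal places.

solid 
facet normal -0.702 0.445 -0.555
outer loop
vertex -3.52 -1.696 1.049
vertex -3.966 -1.746 1.573
vertex -3.527 -1.233 1.429
endloop
endfacet
facet normal 0.886 0.302 -0.352
outer loop
vertex -3.52 -1.696 1.049
vertex -3.527 -1.233 1.429
vertex -2.534 -2.654 2.707
endloop
endfacet
facet normal -0.702 0.445 -0.556
outer loop
vertex -3.527 -1.233 1.429
vertex -3.966 -1.746 1.573
vertex -3.865 -1.157 1.917
endloop
endfacet
facet normal 0.619 0.718 0.317
outer loop
vertex -3.527 -1.233 1.429
vertex -3.865 -1.157 1.917
vertex -2.534 -2.654 2.707
endloop
endfacet
facet normal -0.702 0.445 -0.556
outer loop
vertex -3.865 -1.157 1.917
vertex -3.966 -1.746 1.573
vertex -4.279 -1.524 2.146
endloop
endfacet
facet normal 0.041 0.495 0.868
outer loop
vertex -3.865 -1.157 1.917
vertex -4.279 -1.524 2.146
vertex -2.534 -2.654 2.707
endloop
endfacet
facet normal -0.702 0.444 -0.556
outer loop
vertex -4.279 -1.524 2.146
vertex -3.966 -1.746 1.573
vertex -4.457 -2.058 1.944
endloop
endfacet
facet normal -0.414 -0.198 0.888
outer loop
vertex -4.279 -1.524 2.146
vertex -4.457 -2.058 1.944
vertex -2.534 -2.654 2.707
endloop
endfacet
facet normal -0.702 0.446 -0.555
outer loop
vertex -4.457 -2.058 1.944
vertex -3.966 -1.746 1.573
vertex -4.266 -2.357 1.462
endloop
endfacet
facet normal -0.404 -0.840 0.361
outer loop
vertex -4.457 -2.058 1.944
vertex -4.266 -2.357 1.462
vertex -2.534 -2.654 2.707
endloop
endfacet
facet normal -0.701 0.445 -0.556
outer loop
vertex -4.266 -2.357 1.462
vertex -3.966 -1.746 1.573
vertex -3.848 -2.196 1.064
endloop
endfacet
facet normal 0.064 -0.947 -0.315
outer loop
vertex -4.266 -2.357 1.462
vertex -3.848 -2.196 1.064
vertex -2.534 -2.654 2.707
endloop
endfacet
facet normal -0.703 0.444 -0.556
outer loop
vertex -3.848 -2.196 1.064
vertex -3.966 -1.746 1.573
vertex -3.52 -1.696 1.049
endloop
endfacet
facet normal 0.639 -0.438 -0.633
outer loop
vertex -3.848 -2.196 1.064
vertex -3.52 -1.696 1.049
vertex -2.534 -2.654 2.707
endloop
endfacet
facet normal 0.322 0.315 0.893
outer loop
vertex 0.775 -1.536 3.336
vertex 0.572 -2.239 3.657
vertex 1.305 -2.134 3.356
endloop
endfacet
facet normal 0.690 0.624 0.366
outer loop
vertex 0.775 -1.536 3.336
vertex 1.305 -2.134 3.356
vertex 1.24 -1.679 2.702
endloop
endfacet
facet normal 0.228 0.972 -0.052
outer loop
vertex 0.775 -1.536 3.336
vertex 1.24 -1.679 2.702
vertex 0.467 -1.503 2.599
endloop
endfacet
facet normal -0.427 0.878 0.218
outer loop
vertex 0.775 -1.536 3.336
vertex 0.467 -1.503 2.599
vertex 0.055 -1.85 3.189
endloop
endfacet
facet normal -0.369 0.472 0.800
outer loop
vertex 0.775 -1.536 3.336
vertex 0.055 -1.85 3.189
vertex 0.572 -2.239 3.657
endloop
endfacet
facet normal 0.994 0.109 -0.023
outer loop
vertex 1.24 -1.679 2.702
vertex 1.305 -2.134 3.356
vertex 1.325 -2.47 2.631
endloop
endfacet
facet normal 0.397 -0.392 0.830
outer loop
vertex 1.305 -2.134 3.356
vertex 0.572 -2.239 3.657
vertex 0.913 -2.817 3.221
endloop
endfacet
facet normal -0.720 -0.138 0.680
outer loop
vertex 0.572 -2.239 3.657
vertex 0.055 -1.85 3.189
vertex 0.14 -2.641 3.118
endloop
endfacet
facet normal -0.813 0.519 -0.263
outer loop
vertex 0.055 -1.85 3.189
vertex 0.467 -1.503 2.599
vertex 0.075 -2.186 2.464
endloop
endfacet
facet normal 0.246 0.672 -0.698
outer loop
vertex 0.467 -1.503 2.599
vertex 1.24 -1.679 2.702
vertex 0.808 -2.081 2.163
endloop
endfacet
facet normal 0.427 -0.878 -0.218
outer loop
vertex 0.605 -2.784 2.484
vertex 1.325 -2.47 2.631
vertex 0.913 -2.817 3.221
endloop
endfacet
facet normal -0.228 -0.972 0.052
outer loop
vertex 0.605 -2.784 2.484
vertex 0.913 -2.817 3.221
vertex 0.14 -2.641 3.118
endloop
endfacet
facet normal -0.690 -0.624 -0.366
outer loop
vertex 0.605 -2.784 2.484
vertex 0.14 -2.641 3.118
vertex 0.075 -2.186 2.464
endloop
endfacet
facet normal -0.322 -0.315 -0.893
outer loop
vertex 0.605 -2.784 2.484
vertex 0.075 -2.186 2.464
vertex 0.808 -2.081 2.163
endloop
endfacet
facet normal 0.369 -0.472 -0.800
outer loop
vertex 0.605 -2.784 2.484
vertex 0.808 -2.081 2.163
vertex 1.325 -2.47 2.631
endloop
endfacet
facet normal 0.813 -0.519 0.263
outer loop
vertex 0.913 -2.817 3.221
vertex 1.325 -2.47 2.631
vertex 1.305 -2.134 3.356
endloop
endfacet
facet normal -0.246 -0.672 0.698
outer loop
vertex 0.14 -2.641 3.118
vertex 0.913 -2.817 3.221
vertex 0.572 -2.239 3.657
endloop
endfacet
facet normal -0.994 -0.109 0.023
outer loop
vertex 0.075 -2.186 2.464
vertex 0.14 -2.641 3.118
vertex 0.055 -1.85 3.189
endloop
endfacet
facet normal -0.397 0.392 -0.830
outer loop
vertex 0.808 -2.081 2.163
vertex 0.075 -2.186 2.464
vertex 0.467 -1.503 2.599
endloop
endfacet
facet normal 0.720 0.138 -0.680
outer loop
vertex 1.325 -2.47 2.631
vertex 0.808 -2.081 2.163
vertex 1.24 -1.679 2.702
endloop
endfacet

endsolid


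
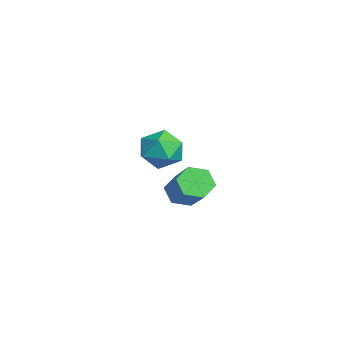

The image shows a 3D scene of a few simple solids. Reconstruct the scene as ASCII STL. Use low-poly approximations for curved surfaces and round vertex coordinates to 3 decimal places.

solid 
facet normal -0.759 -0.131 -0.638
outer loop
vertex 3.144 1.355 -1.436
vertex 2.67 1.967 -0.998
vertex 3.196 2.211 -1.673
endloop
endfacet
facet normal 0.649 -0.239 -0.722
outer loop
vertex 3.144 1.355 -1.436
vertex 3.196 2.211 -1.673
vertex 4.684 1.62 -0.141
endloop
endfacet
facet normal 0.649 -0.239 -0.722
outer loop
vertex 4.684 1.62 -0.141
vertex 3.196 2.211 -1.673
vertex 4.736 2.477 -0.378
endloop
endfacet
facet normal 0.759 0.130 0.638
outer loop
vertex 4.684 1.62 -0.141
vertex 4.736 2.477 -0.378
vertex 4.21 2.233 0.298
endloop
endfacet
facet normal -0.758 -0.132 -0.638
outer loop
vertex 3.196 2.211 -1.673
vertex 2.67 1.967 -0.998
vertex 2.721 2.823 -1.235
endloop
endfacet
facet normal 0.374 0.714 -0.592
outer loop
vertex 3.196 2.211 -1.673
vertex 2.721 2.823 -1.235
vertex 4.736 2.477 -0.378
endloop
endfacet
facet normal 0.374 0.714 -0.592
outer loop
vertex 4.736 2.477 -0.378
vertex 2.721 2.823 -1.235
vertex 4.262 3.089 0.06
endloop
endfacet
facet normal 0.759 0.131 0.638
outer loop
vertex 4.736 2.477 -0.378
vertex 4.262 3.089 0.06
vertex 4.21 2.233 0.298
endloop
endfacet
facet normal -0.760 -0.131 -0.637
outer loop
vertex 2.721 2.823 -1.235
vertex 2.67 1.967 -0.998
vertex 2.196 2.58 -0.559
endloop
endfacet
facet normal -0.274 0.953 0.130
outer loop
vertex 2.721 2.823 -1.235
vertex 2.196 2.58 -0.559
vertex 4.262 3.089 0.06
endloop
endfacet
facet normal -0.274 0.953 0.131
outer loop
vertex 4.262 3.089 0.06
vertex 2.196 2.58 -0.559
vertex 3.736 2.845 0.736
endloop
endfacet
facet normal 0.759 0.131 0.638
outer loop
vertex 4.262 3.089 0.06
vertex 3.736 2.845 0.736
vertex 4.21 2.233 0.298
endloop
endfacet
facet normal -0.759 -0.130 -0.638
outer loop
vertex 2.196 2.58 -0.559
vertex 2.67 1.967 -0.998
vertex 2.144 1.723 -0.322
endloop
endfacet
facet normal -0.649 0.239 0.722
outer loop
vertex 2.196 2.58 -0.559
vertex 2.144 1.723 -0.322
vertex 3.736 2.845 0.736
endloop
endfacet
facet normal -0.649 0.239 0.722
outer loop
vertex 3.736 2.845 0.736
vertex 2.144 1.723 -0.322
vertex 3.684 1.989 0.973
endloop
endfacet
facet normal 0.759 0.131 0.638
outer loop
vertex 3.736 2.845 0.736
vertex 3.684 1.989 0.973
vertex 4.21 2.233 0.298
endloop
endfacet
facet normal -0.759 -0.131 -0.638
outer loop
vertex 2.144 1.723 -0.322
vertex 2.67 1.967 -0.998
vertex 2.618 1.111 -0.76
endloop
endfacet
facet normal -0.374 -0.714 0.592
outer loop
vertex 2.144 1.723 -0.322
vertex 2.618 1.111 -0.76
vertex 3.684 1.989 0.973
endloop
endfacet
facet normal -0.374 -0.714 0.592
outer loop
vertex 3.684 1.989 0.973
vertex 2.618 1.111 -0.76
vertex 4.159 1.377 0.535
endloop
endfacet
facet normal 0.758 0.132 0.638
outer loop
vertex 3.684 1.989 0.973
vertex 4.159 1.377 0.535
vertex 4.21 2.233 0.298
endloop
endfacet
facet normal -0.759 -0.131 -0.638
outer loop
vertex 2.618 1.111 -0.76
vertex 2.67 1.967 -0.998
vertex 3.144 1.355 -1.436
endloop
endfacet
facet normal 0.274 -0.953 -0.131
outer loop
vertex 2.618 1.111 -0.76
vertex 3.144 1.355 -1.436
vertex 4.159 1.377 0.535
endloop
endfacet
facet normal 0.273 -0.953 -0.130
outer loop
vertex 4.159 1.377 0.535
vertex 3.144 1.355 -1.436
vertex 4.684 1.62 -0.141
endloop
endfacet
facet normal 0.760 0.131 0.637
outer loop
vertex 4.159 1.377 0.535
vertex 4.684 1.62 -0.141
vertex 4.21 2.233 0.298
endloop
endfacet
facet normal -0.823 0.375 0.427
outer loop
vertex -2.675 1.553 -0.398
vertex -2.017 1.947 0.523
vertex -2.193 2.649 -0.433
endloop
endfacet
facet normal -0.881 0.378 -0.284
outer loop
vertex -2.675 1.553 -0.398
vertex -2.193 2.649 -0.433
vertex -2.176 1.956 -1.41
endloop
endfacet
facet normal -0.806 -0.293 -0.514
outer loop
vertex -2.675 1.553 -0.398
vertex -2.176 1.956 -1.41
vertex -1.989 0.825 -1.059
endloop
endfacet
facet normal -0.702 -0.711 0.055
outer loop
vertex -2.675 1.553 -0.398
vertex -1.989 0.825 -1.059
vertex -1.891 0.82 0.136
endloop
endfacet
facet normal -0.712 -0.298 0.636
outer loop
vertex -2.675 1.553 -0.398
vertex -1.891 0.82 0.136
vertex -2.017 1.947 0.523
endloop
endfacet
facet normal -0.342 0.764 -0.548
outer loop
vertex -2.176 1.956 -1.41
vertex -2.193 2.649 -0.433
vertex -1.209 2.6 -1.116
endloop
endfacet
facet normal -0.247 0.759 0.603
outer loop
vertex -2.193 2.649 -0.433
vertex -2.017 1.947 0.523
vertex -1.111 2.595 0.079
endloop
endfacet
facet normal -0.066 -0.331 0.941
outer loop
vertex -2.017 1.947 0.523
vertex -1.891 0.82 0.136
vertex -0.924 1.464 0.43
endloop
endfacet
facet normal -0.050 -0.999 -0.000
outer loop
vertex -1.891 0.82 0.136
vertex -1.989 0.825 -1.059
vertex -0.907 0.771 -0.547
endloop
endfacet
facet normal -0.221 -0.322 -0.921
outer loop
vertex -1.989 0.825 -1.059
vertex -2.176 1.956 -1.41
vertex -1.083 1.473 -1.503
endloop
endfacet
facet normal 0.702 0.711 -0.055
outer loop
vertex -0.425 1.867 -0.582
vertex -1.209 2.6 -1.116
vertex -1.111 2.595 0.079
endloop
endfacet
facet normal 0.806 0.293 0.514
outer loop
vertex -0.425 1.867 -0.582
vertex -1.111 2.595 0.079
vertex -0.924 1.464 0.43
endloop
endfacet
facet normal 0.881 -0.378 0.284
outer loop
vertex -0.425 1.867 -0.582
vertex -0.924 1.464 0.43
vertex -0.907 0.771 -0.547
endloop
endfacet
facet normal 0.823 -0.375 -0.427
outer loop
vertex -0.425 1.867 -0.582
vertex -0.907 0.771 -0.547
vertex -1.083 1.473 -1.503
endloop
endfacet
facet normal 0.712 0.298 -0.636
outer loop
vertex -0.425 1.867 -0.582
vertex -1.083 1.473 -1.503
vertex -1.209 2.6 -1.116
endloop
endfacet
facet normal 0.050 0.999 0.000
outer loop
vertex -1.111 2.595 0.079
vertex -1.209 2.6 -1.116
vertex -2.193 2.649 -0.433
endloop
endfacet
facet normal 0.221 0.322 0.921
outer loop
vertex -0.924 1.464 0.43
vertex -1.111 2.595 0.079
vertex -2.017 1.947 0.523
endloop
endfacet
facet normal 0.342 -0.764 0.548
outer loop
vertex -0.907 0.771 -0.547
vertex -0.924 1.464 0.43
vertex -1.891 0.82 0.136
endloop
endfacet
facet normal 0.247 -0.759 -0.603
outer loop
vertex -1.083 1.473 -1.503
vertex -0.907 0.771 -0.547
vertex -1.989 0.825 -1.059
endloop
endfacet
facet normal 0.066 0.331 -0.941
outer loop
vertex -1.209 2.6 -1.116
vertex -1.083 1.473 -1.503
vertex -2.176 1.956 -1.41
endloop
endfacet

endsolid


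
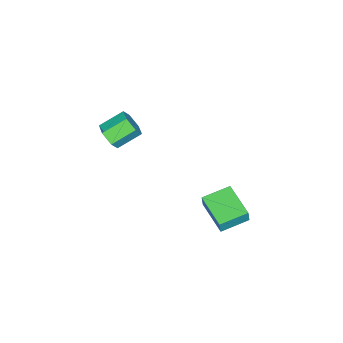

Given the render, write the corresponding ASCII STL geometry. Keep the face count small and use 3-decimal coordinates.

solid 
facet normal 0.696 -0.519 -0.497
outer loop
vertex -2.015 -3.213 1.458
vertex -2.62 -3.836 1.262
vertex -2.497 -3.146 0.713
endloop
endfacet
facet normal 0.472 0.851 -0.229
outer loop
vertex -2.015 -3.213 1.458
vertex -2.497 -3.146 0.713
vertex -3.155 -2.362 2.274
endloop
endfacet
facet normal 0.471 0.852 -0.229
outer loop
vertex -3.155 -2.362 2.274
vertex -2.497 -3.146 0.713
vertex -3.638 -2.295 1.529
endloop
endfacet
facet normal -0.695 0.519 0.497
outer loop
vertex -3.155 -2.362 2.274
vertex -3.638 -2.295 1.529
vertex -3.76 -2.984 2.078
endloop
endfacet
facet normal 0.695 -0.519 -0.497
outer loop
vertex -2.497 -3.146 0.713
vertex -2.62 -3.836 1.262
vertex -3.102 -3.768 0.517
endloop
endfacet
facet normal -0.233 0.491 -0.839
outer loop
vertex -2.497 -3.146 0.713
vertex -3.102 -3.768 0.517
vertex -3.638 -2.295 1.529
endloop
endfacet
facet normal -0.233 0.491 -0.839
outer loop
vertex -3.638 -2.295 1.529
vertex -3.102 -3.768 0.517
vertex -4.243 -2.917 1.333
endloop
endfacet
facet normal -0.695 0.519 0.497
outer loop
vertex -3.638 -2.295 1.529
vertex -4.243 -2.917 1.333
vertex -3.76 -2.984 2.078
endloop
endfacet
facet normal 0.695 -0.519 -0.497
outer loop
vertex -3.102 -3.768 0.517
vertex -2.62 -3.836 1.262
vertex -3.225 -4.458 1.066
endloop
endfacet
facet normal -0.705 -0.360 -0.611
outer loop
vertex -3.102 -3.768 0.517
vertex -3.225 -4.458 1.066
vertex -4.243 -2.917 1.333
endloop
endfacet
facet normal -0.706 -0.361 -0.610
outer loop
vertex -4.243 -2.917 1.333
vertex -3.225 -4.458 1.066
vertex -4.365 -3.607 1.882
endloop
endfacet
facet normal -0.695 0.519 0.497
outer loop
vertex -4.243 -2.917 1.333
vertex -4.365 -3.607 1.882
vertex -3.76 -2.984 2.078
endloop
endfacet
facet normal 0.695 -0.519 -0.497
outer loop
vertex -3.225 -4.458 1.066
vertex -2.62 -3.836 1.262
vertex -2.742 -4.525 1.811
endloop
endfacet
facet normal -0.472 -0.852 0.229
outer loop
vertex -3.225 -4.458 1.066
vertex -2.742 -4.525 1.811
vertex -4.365 -3.607 1.882
endloop
endfacet
facet normal -0.472 -0.852 0.229
outer loop
vertex -4.365 -3.607 1.882
vertex -2.742 -4.525 1.811
vertex -3.883 -3.674 2.627
endloop
endfacet
facet normal -0.696 0.519 0.497
outer loop
vertex -4.365 -3.607 1.882
vertex -3.883 -3.674 2.627
vertex -3.76 -2.984 2.078
endloop
endfacet
facet normal 0.695 -0.519 -0.497
outer loop
vertex -2.742 -4.525 1.811
vertex -2.62 -3.836 1.262
vertex -2.137 -3.903 2.007
endloop
endfacet
facet normal 0.233 -0.491 0.839
outer loop
vertex -2.742 -4.525 1.811
vertex -2.137 -3.903 2.007
vertex -3.883 -3.674 2.627
endloop
endfacet
facet normal 0.233 -0.491 0.839
outer loop
vertex -3.883 -3.674 2.627
vertex -2.137 -3.903 2.007
vertex -3.278 -3.052 2.823
endloop
endfacet
facet normal -0.695 0.519 0.497
outer loop
vertex -3.883 -3.674 2.627
vertex -3.278 -3.052 2.823
vertex -3.76 -2.984 2.078
endloop
endfacet
facet normal 0.695 -0.519 -0.497
outer loop
vertex -2.137 -3.903 2.007
vertex -2.62 -3.836 1.262
vertex -2.015 -3.213 1.458
endloop
endfacet
facet normal 0.705 0.361 0.610
outer loop
vertex -2.137 -3.903 2.007
vertex -2.015 -3.213 1.458
vertex -3.278 -3.052 2.823
endloop
endfacet
facet normal 0.706 0.360 0.610
outer loop
vertex -3.278 -3.052 2.823
vertex -2.015 -3.213 1.458
vertex -3.155 -2.362 2.274
endloop
endfacet
facet normal -0.695 0.519 0.497
outer loop
vertex -3.278 -3.052 2.823
vertex -3.155 -2.362 2.274
vertex -3.76 -2.984 2.078
endloop
endfacet
facet normal -0.508 -0.847 0.159
outer loop
vertex -3.226 1.892 -1.621
vertex -4.683 2.819 -1.336
vertex -3.431 1.847 -2.517
endloop
endfacet
facet normal 0.832 -0.530 -0.164
outer loop
vertex -2.317 3.701 -2.864
vertex -3.226 1.892 -1.621
vertex -3.431 1.847 -2.517
endloop
endfacet
facet normal -0.509 -0.846 0.157
outer loop
vertex -3.431 1.847 -2.517
vertex -4.683 2.819 -1.336
vertex -4.887 2.775 -2.232
endloop
endfacet
facet normal -0.222 -0.049 -0.974
outer loop
vertex -4.887 2.775 -2.232
vertex -2.317 3.701 -2.864
vertex -3.431 1.847 -2.517
endloop
endfacet
facet normal 0.222 0.049 0.974
outer loop
vertex -3.226 1.892 -1.621
vertex -3.569 4.673 -1.683
vertex -4.683 2.819 -1.336
endloop
endfacet
facet normal 0.832 -0.530 -0.163
outer loop
vertex -2.113 3.745 -1.968
vertex -3.226 1.892 -1.621
vertex -2.317 3.701 -2.864
endloop
endfacet
facet normal 0.222 0.049 0.974
outer loop
vertex -2.113 3.745 -1.968
vertex -3.569 4.673 -1.683
vertex -3.226 1.892 -1.621
endloop
endfacet
facet normal -0.832 0.530 0.163
outer loop
vertex -4.683 2.819 -1.336
vertex -3.569 4.673 -1.683
vertex -4.887 2.775 -2.232
endloop
endfacet
facet normal -0.222 -0.049 -0.974
outer loop
vertex -3.774 4.628 -2.579
vertex -2.317 3.701 -2.864
vertex -4.887 2.775 -2.232
endloop
endfacet
facet normal -0.832 0.530 0.164
outer loop
vertex -4.887 2.775 -2.232
vertex -3.569 4.673 -1.683
vertex -3.774 4.628 -2.579
endloop
endfacet
facet normal 0.508 0.847 -0.157
outer loop
vertex -3.774 4.628 -2.579
vertex -2.113 3.745 -1.968
vertex -2.317 3.701 -2.864
endloop
endfacet
facet normal 0.508 0.846 -0.159
outer loop
vertex -3.569 4.673 -1.683
vertex -2.113 3.745 -1.968
vertex -3.774 4.628 -2.579
endloop
endfacet

endsolid


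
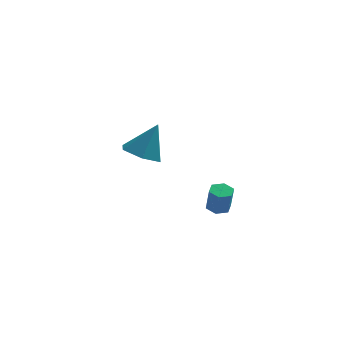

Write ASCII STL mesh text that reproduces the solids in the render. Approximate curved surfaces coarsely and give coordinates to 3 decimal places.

solid 
facet normal -0.395 -0.243 -0.886
outer loop
vertex 0.568 3.526 -1.259
vertex -0.241 3.032 -0.763
vertex -0.32 4.07 -1.012
endloop
endfacet
facet normal 0.528 0.848 0.031
outer loop
vertex 0.568 3.526 -1.259
vertex -0.32 4.07 -1.012
vertex 0.501 3.488 0.903
endloop
endfacet
facet normal -0.395 -0.243 -0.886
outer loop
vertex -0.32 4.07 -1.012
vertex -0.241 3.032 -0.763
vertex -1.129 3.576 -0.516
endloop
endfacet
facet normal -0.293 0.873 0.391
outer loop
vertex -0.32 4.07 -1.012
vertex -1.129 3.576 -0.516
vertex 0.501 3.488 0.903
endloop
endfacet
facet normal -0.395 -0.242 -0.886
outer loop
vertex -1.129 3.576 -0.516
vertex -0.241 3.032 -0.763
vertex -1.051 2.538 -0.267
endloop
endfacet
facet normal -0.647 0.132 0.751
outer loop
vertex -1.129 3.576 -0.516
vertex -1.051 2.538 -0.267
vertex 0.501 3.488 0.903
endloop
endfacet
facet normal -0.395 -0.242 -0.886
outer loop
vertex -1.051 2.538 -0.267
vertex -0.241 3.032 -0.763
vertex -0.163 1.994 -0.514
endloop
endfacet
facet normal -0.179 -0.634 0.752
outer loop
vertex -1.051 2.538 -0.267
vertex -0.163 1.994 -0.514
vertex 0.501 3.488 0.903
endloop
endfacet
facet normal -0.395 -0.242 -0.886
outer loop
vertex -0.163 1.994 -0.514
vertex -0.241 3.032 -0.763
vertex 0.646 2.488 -1.01
endloop
endfacet
facet normal 0.643 -0.658 0.393
outer loop
vertex -0.163 1.994 -0.514
vertex 0.646 2.488 -1.01
vertex 0.501 3.488 0.903
endloop
endfacet
facet normal -0.395 -0.242 -0.886
outer loop
vertex 0.646 2.488 -1.01
vertex -0.241 3.032 -0.763
vertex 0.568 3.526 -1.259
endloop
endfacet
facet normal 0.996 0.083 0.032
outer loop
vertex 0.646 2.488 -1.01
vertex 0.568 3.526 -1.259
vertex 0.501 3.488 0.903
endloop
endfacet
facet normal -0.107 0.235 -0.966
outer loop
vertex 3.851 -2.285 -1.051
vertex 3.324 -2.476 -1.039
vertex 3.431 -1.939 -0.92
endloop
endfacet
facet normal 0.652 0.750 0.111
outer loop
vertex 3.851 -2.285 -1.051
vertex 3.431 -1.939 -0.92
vertex 3.982 -2.574 0.127
endloop
endfacet
facet normal 0.652 0.750 0.111
outer loop
vertex 3.982 -2.574 0.127
vertex 3.431 -1.939 -0.92
vertex 3.562 -2.228 0.258
endloop
endfacet
facet normal 0.107 -0.236 0.966
outer loop
vertex 3.982 -2.574 0.127
vertex 3.562 -2.228 0.258
vertex 3.456 -2.764 0.139
endloop
endfacet
facet normal -0.109 0.236 -0.966
outer loop
vertex 3.431 -1.939 -0.92
vertex 3.324 -2.476 -1.039
vertex 2.904 -2.13 -0.907
endloop
endfacet
facet normal -0.323 0.910 0.259
outer loop
vertex 3.431 -1.939 -0.92
vertex 2.904 -2.13 -0.907
vertex 3.562 -2.228 0.258
endloop
endfacet
facet normal -0.323 0.911 0.259
outer loop
vertex 3.562 -2.228 0.258
vertex 2.904 -2.13 -0.907
vertex 3.036 -2.418 0.271
endloop
endfacet
facet normal 0.109 -0.236 0.966
outer loop
vertex 3.562 -2.228 0.258
vertex 3.036 -2.418 0.271
vertex 3.456 -2.764 0.139
endloop
endfacet
facet normal -0.108 0.237 -0.965
outer loop
vertex 2.904 -2.13 -0.907
vertex 3.324 -2.476 -1.039
vertex 2.798 -2.666 -1.027
endloop
endfacet
facet normal -0.976 0.160 0.148
outer loop
vertex 2.904 -2.13 -0.907
vertex 2.798 -2.666 -1.027
vertex 3.036 -2.418 0.271
endloop
endfacet
facet normal -0.976 0.161 0.148
outer loop
vertex 3.036 -2.418 0.271
vertex 2.798 -2.666 -1.027
vertex 2.929 -2.955 0.151
endloop
endfacet
facet normal 0.108 -0.237 0.965
outer loop
vertex 3.036 -2.418 0.271
vertex 2.929 -2.955 0.151
vertex 3.456 -2.764 0.139
endloop
endfacet
facet normal -0.107 0.236 -0.966
outer loop
vertex 2.798 -2.666 -1.027
vertex 3.324 -2.476 -1.039
vertex 3.218 -3.012 -1.158
endloop
endfacet
facet normal -0.652 -0.750 -0.111
outer loop
vertex 2.798 -2.666 -1.027
vertex 3.218 -3.012 -1.158
vertex 2.929 -2.955 0.151
endloop
endfacet
facet normal -0.652 -0.750 -0.111
outer loop
vertex 2.929 -2.955 0.151
vertex 3.218 -3.012 -1.158
vertex 3.349 -3.301 0.02
endloop
endfacet
facet normal 0.107 -0.235 0.966
outer loop
vertex 2.929 -2.955 0.151
vertex 3.349 -3.301 0.02
vertex 3.456 -2.764 0.139
endloop
endfacet
facet normal -0.109 0.236 -0.966
outer loop
vertex 3.218 -3.012 -1.158
vertex 3.324 -2.476 -1.039
vertex 3.744 -2.822 -1.171
endloop
endfacet
facet normal 0.322 -0.910 -0.259
outer loop
vertex 3.218 -3.012 -1.158
vertex 3.744 -2.822 -1.171
vertex 3.349 -3.301 0.02
endloop
endfacet
facet normal 0.323 -0.910 -0.259
outer loop
vertex 3.349 -3.301 0.02
vertex 3.744 -2.822 -1.171
vertex 3.876 -3.11 0.007
endloop
endfacet
facet normal 0.109 -0.236 0.966
outer loop
vertex 3.349 -3.301 0.02
vertex 3.876 -3.11 0.007
vertex 3.456 -2.764 0.139
endloop
endfacet
facet normal -0.108 0.237 -0.965
outer loop
vertex 3.744 -2.822 -1.171
vertex 3.324 -2.476 -1.039
vertex 3.851 -2.285 -1.051
endloop
endfacet
facet normal 0.976 -0.161 -0.149
outer loop
vertex 3.744 -2.822 -1.171
vertex 3.851 -2.285 -1.051
vertex 3.876 -3.11 0.007
endloop
endfacet
facet normal 0.976 -0.160 -0.148
outer loop
vertex 3.876 -3.11 0.007
vertex 3.851 -2.285 -1.051
vertex 3.982 -2.574 0.127
endloop
endfacet
facet normal 0.108 -0.237 0.965
outer loop
vertex 3.876 -3.11 0.007
vertex 3.982 -2.574 0.127
vertex 3.456 -2.764 0.139
endloop
endfacet

endsolid


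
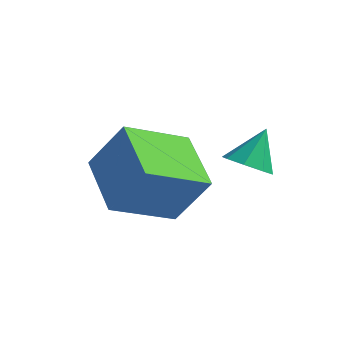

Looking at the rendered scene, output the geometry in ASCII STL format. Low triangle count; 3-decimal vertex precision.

solid 
facet normal -0.643 0.719 0.264
outer loop
vertex -4.254 1.149 5.018
vertex -3.188 2.425 4.139
vertex -5.057 0.913 3.702
endloop
endfacet
facet normal -0.567 -0.678 0.468
outer loop
vertex -3.932 -0.345 3.241
vertex -4.254 1.149 5.018
vertex -5.057 0.913 3.702
endloop
endfacet
facet normal -0.643 0.719 0.264
outer loop
vertex -5.057 0.913 3.702
vertex -3.188 2.425 4.139
vertex -3.992 2.189 2.823
endloop
endfacet
facet normal -0.515 -0.151 -0.844
outer loop
vertex -3.992 2.189 2.823
vertex -3.932 -0.345 3.241
vertex -5.057 0.913 3.702
endloop
endfacet
facet normal 0.515 0.151 0.844
outer loop
vertex -4.254 1.149 5.018
vertex -2.063 1.167 3.678
vertex -3.188 2.425 4.139
endloop
endfacet
facet normal -0.566 -0.678 0.468
outer loop
vertex -3.128 -0.109 4.557
vertex -4.254 1.149 5.018
vertex -3.932 -0.345 3.241
endloop
endfacet
facet normal 0.515 0.152 0.844
outer loop
vertex -3.128 -0.109 4.557
vertex -2.063 1.167 3.678
vertex -4.254 1.149 5.018
endloop
endfacet
facet normal 0.567 0.678 -0.468
outer loop
vertex -3.188 2.425 4.139
vertex -2.063 1.167 3.678
vertex -3.992 2.189 2.823
endloop
endfacet
facet normal -0.515 -0.151 -0.844
outer loop
vertex -2.866 0.931 2.362
vertex -3.932 -0.345 3.241
vertex -3.992 2.189 2.823
endloop
endfacet
facet normal 0.567 0.679 -0.467
outer loop
vertex -3.992 2.189 2.823
vertex -2.063 1.167 3.678
vertex -2.866 0.931 2.362
endloop
endfacet
facet normal 0.643 -0.719 -0.264
outer loop
vertex -2.866 0.931 2.362
vertex -3.128 -0.109 4.557
vertex -3.932 -0.345 3.241
endloop
endfacet
facet normal 0.643 -0.719 -0.264
outer loop
vertex -2.063 1.167 3.678
vertex -3.128 -0.109 4.557
vertex -2.866 0.931 2.362
endloop
endfacet
facet normal -0.153 -0.623 -0.767
outer loop
vertex -1.195 2.759 3.202
vertex -1.828 2.738 3.345
vertex -1.455 3.112 2.967
endloop
endfacet
facet normal 0.815 0.578 -0.033
outer loop
vertex -1.195 2.759 3.202
vertex -1.455 3.112 2.967
vertex -1.652 3.462 4.235
endloop
endfacet
facet normal -0.152 -0.624 -0.767
outer loop
vertex -1.455 3.112 2.967
vertex -1.828 2.738 3.345
vertex -1.934 3.246 2.953
endloop
endfacet
facet normal 0.269 0.938 -0.217
outer loop
vertex -1.455 3.112 2.967
vertex -1.934 3.246 2.953
vertex -1.652 3.462 4.235
endloop
endfacet
facet normal -0.152 -0.624 -0.767
outer loop
vertex -1.934 3.246 2.953
vertex -1.828 2.738 3.345
vertex -2.351 3.082 3.169
endloop
endfacet
facet normal -0.395 0.916 -0.067
outer loop
vertex -1.934 3.246 2.953
vertex -2.351 3.082 3.169
vertex -1.652 3.462 4.235
endloop
endfacet
facet normal -0.153 -0.625 -0.766
outer loop
vertex -2.351 3.082 3.169
vertex -1.828 2.738 3.345
vertex -2.462 2.717 3.489
endloop
endfacet
facet normal -0.785 0.526 0.327
outer loop
vertex -2.351 3.082 3.169
vertex -2.462 2.717 3.489
vertex -1.652 3.462 4.235
endloop
endfacet
facet normal -0.153 -0.623 -0.767
outer loop
vertex -2.462 2.717 3.489
vertex -1.828 2.738 3.345
vertex -2.202 2.364 3.724
endloop
endfacet
facet normal -0.675 -0.006 0.738
outer loop
vertex -2.462 2.717 3.489
vertex -2.202 2.364 3.724
vertex -1.652 3.462 4.235
endloop
endfacet
facet normal -0.151 -0.625 -0.766
outer loop
vertex -2.202 2.364 3.724
vertex -1.828 2.738 3.345
vertex -1.723 2.231 3.738
endloop
endfacet
facet normal -0.128 -0.365 0.922
outer loop
vertex -2.202 2.364 3.724
vertex -1.723 2.231 3.738
vertex -1.652 3.462 4.235
endloop
endfacet
facet normal -0.152 -0.625 -0.766
outer loop
vertex -1.723 2.231 3.738
vertex -1.828 2.738 3.345
vertex -1.306 2.394 3.522
endloop
endfacet
facet normal 0.534 -0.343 0.773
outer loop
vertex -1.723 2.231 3.738
vertex -1.306 2.394 3.522
vertex -1.652 3.462 4.235
endloop
endfacet
facet normal -0.152 -0.625 -0.766
outer loop
vertex -1.306 2.394 3.522
vertex -1.828 2.738 3.345
vertex -1.195 2.759 3.202
endloop
endfacet
facet normal 0.925 0.049 0.376
outer loop
vertex -1.306 2.394 3.522
vertex -1.195 2.759 3.202
vertex -1.652 3.462 4.235
endloop
endfacet

endsolid


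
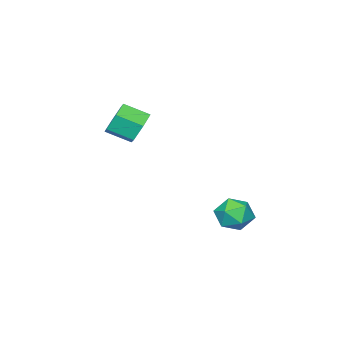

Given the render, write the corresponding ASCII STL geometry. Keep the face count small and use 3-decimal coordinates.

solid 
facet normal -0.567 -0.467 0.679
outer loop
vertex -2.024 0.62 -3.056
vertex -1.685 -0.329 -3.425
vertex -1.148 0.164 -2.638
endloop
endfacet
facet normal -0.351 0.169 0.921
outer loop
vertex -2.024 0.62 -3.056
vertex -1.148 0.164 -2.638
vertex -1.162 1.218 -2.837
endloop
endfacet
facet normal -0.581 0.668 0.465
outer loop
vertex -2.024 0.62 -3.056
vertex -1.162 1.218 -2.837
vertex -1.707 1.377 -3.746
endloop
endfacet
facet normal -0.939 0.340 -0.058
outer loop
vertex -2.024 0.62 -3.056
vertex -1.707 1.377 -3.746
vertex -2.031 0.421 -4.11
endloop
endfacet
facet normal -0.930 -0.361 0.074
outer loop
vertex -2.024 0.62 -3.056
vertex -2.031 0.421 -4.11
vertex -1.685 -0.329 -3.425
endloop
endfacet
facet normal 0.362 0.178 0.915
outer loop
vertex -1.162 1.218 -2.837
vertex -1.148 0.164 -2.638
vertex -0.289 0.639 -3.07
endloop
endfacet
facet normal 0.014 -0.852 0.524
outer loop
vertex -1.148 0.164 -2.638
vertex -1.685 -0.329 -3.425
vertex -0.613 -0.317 -3.434
endloop
endfacet
facet normal -0.573 -0.681 -0.456
outer loop
vertex -1.685 -0.329 -3.425
vertex -2.031 0.421 -4.11
vertex -1.158 -0.158 -4.343
endloop
endfacet
facet normal -0.588 0.454 -0.669
outer loop
vertex -2.031 0.421 -4.11
vertex -1.707 1.377 -3.746
vertex -1.172 0.896 -4.542
endloop
endfacet
facet normal -0.010 0.984 0.178
outer loop
vertex -1.707 1.377 -3.746
vertex -1.162 1.218 -2.837
vertex -0.635 1.389 -3.755
endloop
endfacet
facet normal 0.939 -0.340 0.058
outer loop
vertex -0.296 0.44 -4.124
vertex -0.289 0.639 -3.07
vertex -0.613 -0.317 -3.434
endloop
endfacet
facet normal 0.581 -0.668 -0.465
outer loop
vertex -0.296 0.44 -4.124
vertex -0.613 -0.317 -3.434
vertex -1.158 -0.158 -4.343
endloop
endfacet
facet normal 0.351 -0.169 -0.921
outer loop
vertex -0.296 0.44 -4.124
vertex -1.158 -0.158 -4.343
vertex -1.172 0.896 -4.542
endloop
endfacet
facet normal 0.567 0.467 -0.679
outer loop
vertex -0.296 0.44 -4.124
vertex -1.172 0.896 -4.542
vertex -0.635 1.389 -3.755
endloop
endfacet
facet normal 0.930 0.361 -0.074
outer loop
vertex -0.296 0.44 -4.124
vertex -0.635 1.389 -3.755
vertex -0.289 0.639 -3.07
endloop
endfacet
facet normal 0.588 -0.454 0.669
outer loop
vertex -0.613 -0.317 -3.434
vertex -0.289 0.639 -3.07
vertex -1.148 0.164 -2.638
endloop
endfacet
facet normal 0.010 -0.984 -0.178
outer loop
vertex -1.158 -0.158 -4.343
vertex -0.613 -0.317 -3.434
vertex -1.685 -0.329 -3.425
endloop
endfacet
facet normal -0.362 -0.178 -0.915
outer loop
vertex -1.172 0.896 -4.542
vertex -1.158 -0.158 -4.343
vertex -2.031 0.421 -4.11
endloop
endfacet
facet normal -0.014 0.852 -0.524
outer loop
vertex -0.635 1.389 -3.755
vertex -1.172 0.896 -4.542
vertex -1.707 1.377 -3.746
endloop
endfacet
facet normal 0.573 0.681 0.456
outer loop
vertex -0.289 0.639 -3.07
vertex -0.635 1.389 -3.755
vertex -1.162 1.218 -2.837
endloop
endfacet
facet normal -0.490 0.752 -0.441
outer loop
vertex 1.891 -2.516 2.355
vertex 1.319 -3.183 1.854
vertex 1.025 -2.844 2.759
endloop
endfacet
facet normal 0.157 0.574 0.803
outer loop
vertex 1.891 -2.516 2.355
vertex 1.025 -2.844 2.759
vertex 2.592 -3.591 2.986
endloop
endfacet
facet normal 0.158 0.575 0.803
outer loop
vertex 2.592 -3.591 2.986
vertex 1.025 -2.844 2.759
vertex 1.726 -3.918 3.39
endloop
endfacet
facet normal 0.490 -0.752 0.442
outer loop
vertex 2.592 -3.591 2.986
vertex 1.726 -3.918 3.39
vertex 2.021 -4.257 2.486
endloop
endfacet
facet normal -0.491 0.752 -0.441
outer loop
vertex 1.025 -2.844 2.759
vertex 1.319 -3.183 1.854
vertex 0.454 -3.51 2.259
endloop
endfacet
facet normal -0.663 0.007 0.748
outer loop
vertex 1.025 -2.844 2.759
vertex 0.454 -3.51 2.259
vertex 1.726 -3.918 3.39
endloop
endfacet
facet normal -0.663 0.007 0.748
outer loop
vertex 1.726 -3.918 3.39
vertex 0.454 -3.51 2.259
vertex 1.155 -4.584 2.89
endloop
endfacet
facet normal 0.490 -0.752 0.442
outer loop
vertex 1.726 -3.918 3.39
vertex 1.155 -4.584 2.89
vertex 2.021 -4.257 2.486
endloop
endfacet
facet normal -0.491 0.752 -0.441
outer loop
vertex 0.454 -3.51 2.259
vertex 1.319 -3.183 1.854
vertex 0.748 -3.849 1.354
endloop
endfacet
facet normal -0.821 -0.568 -0.054
outer loop
vertex 0.454 -3.51 2.259
vertex 0.748 -3.849 1.354
vertex 1.155 -4.584 2.89
endloop
endfacet
facet normal -0.822 -0.567 -0.054
outer loop
vertex 1.155 -4.584 2.89
vertex 0.748 -3.849 1.354
vertex 1.449 -4.924 1.985
endloop
endfacet
facet normal 0.490 -0.752 0.442
outer loop
vertex 1.155 -4.584 2.89
vertex 1.449 -4.924 1.985
vertex 2.021 -4.257 2.486
endloop
endfacet
facet normal -0.490 0.752 -0.442
outer loop
vertex 0.748 -3.849 1.354
vertex 1.319 -3.183 1.854
vertex 1.614 -3.522 0.95
endloop
endfacet
facet normal -0.158 -0.574 -0.803
outer loop
vertex 0.748 -3.849 1.354
vertex 1.614 -3.522 0.95
vertex 1.449 -4.924 1.985
endloop
endfacet
facet normal -0.157 -0.575 -0.803
outer loop
vertex 1.449 -4.924 1.985
vertex 1.614 -3.522 0.95
vertex 2.315 -4.596 1.581
endloop
endfacet
facet normal 0.490 -0.752 0.441
outer loop
vertex 1.449 -4.924 1.985
vertex 2.315 -4.596 1.581
vertex 2.021 -4.257 2.486
endloop
endfacet
facet normal -0.490 0.752 -0.442
outer loop
vertex 1.614 -3.522 0.95
vertex 1.319 -3.183 1.854
vertex 2.185 -2.856 1.45
endloop
endfacet
facet normal 0.663 -0.007 -0.748
outer loop
vertex 1.614 -3.522 0.95
vertex 2.185 -2.856 1.45
vertex 2.315 -4.596 1.581
endloop
endfacet
facet normal 0.663 -0.007 -0.748
outer loop
vertex 2.315 -4.596 1.581
vertex 2.185 -2.856 1.45
vertex 2.886 -3.93 2.081
endloop
endfacet
facet normal 0.491 -0.752 0.441
outer loop
vertex 2.315 -4.596 1.581
vertex 2.886 -3.93 2.081
vertex 2.021 -4.257 2.486
endloop
endfacet
facet normal -0.490 0.752 -0.442
outer loop
vertex 2.185 -2.856 1.45
vertex 1.319 -3.183 1.854
vertex 1.891 -2.516 2.355
endloop
endfacet
facet normal 0.821 0.568 0.054
outer loop
vertex 2.185 -2.856 1.45
vertex 1.891 -2.516 2.355
vertex 2.886 -3.93 2.081
endloop
endfacet
facet normal 0.822 0.568 0.054
outer loop
vertex 2.886 -3.93 2.081
vertex 1.891 -2.516 2.355
vertex 2.592 -3.591 2.986
endloop
endfacet
facet normal 0.491 -0.752 0.441
outer loop
vertex 2.886 -3.93 2.081
vertex 2.592 -3.591 2.986
vertex 2.021 -4.257 2.486
endloop
endfacet

endsolid
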